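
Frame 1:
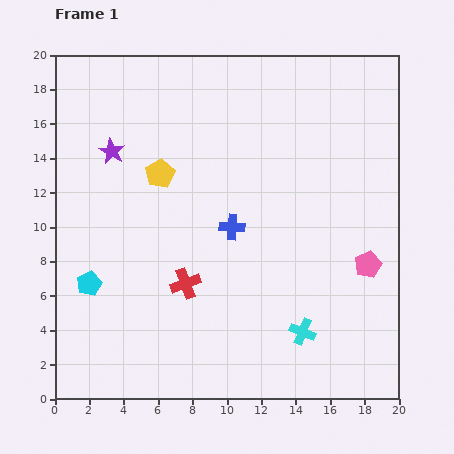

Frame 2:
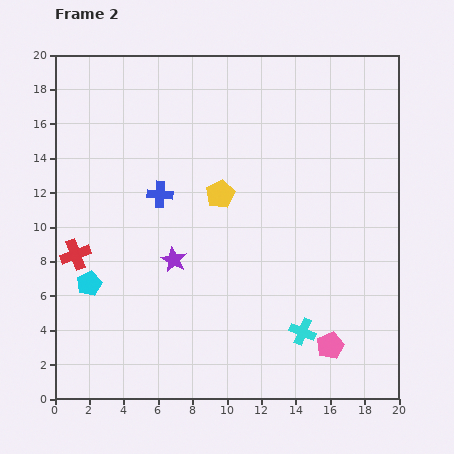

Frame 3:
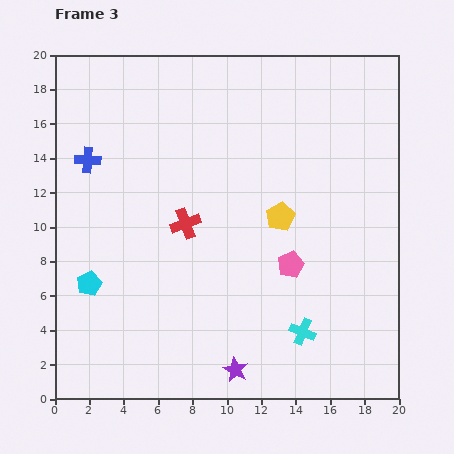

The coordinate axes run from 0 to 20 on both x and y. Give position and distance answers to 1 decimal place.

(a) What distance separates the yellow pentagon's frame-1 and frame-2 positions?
3.7

The yellow pentagon moved from (6.1, 13.1) to (9.6, 11.9), a distance of √(3.5² + 1.2²) ≈ 3.7.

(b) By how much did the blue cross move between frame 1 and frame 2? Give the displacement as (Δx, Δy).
(-4.2, 1.9)

The blue cross was at (10.3, 10.0) in frame 1 and (6.1, 11.9) in frame 2.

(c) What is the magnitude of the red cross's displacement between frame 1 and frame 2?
6.6

The red cross moved from (7.6, 6.7) to (1.2, 8.4), a distance of √(6.4² + 1.7²) ≈ 6.6.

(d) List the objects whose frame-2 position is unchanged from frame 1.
the cyan cross, the cyan pentagon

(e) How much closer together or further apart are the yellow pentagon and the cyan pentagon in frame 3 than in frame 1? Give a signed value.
+4.2

Distance in frame 1: 7.6. Distance in frame 3: 11.8.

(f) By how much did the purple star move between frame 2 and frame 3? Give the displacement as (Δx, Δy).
(3.6, -6.4)

The purple star was at (6.9, 8.1) in frame 2 and (10.5, 1.7) in frame 3.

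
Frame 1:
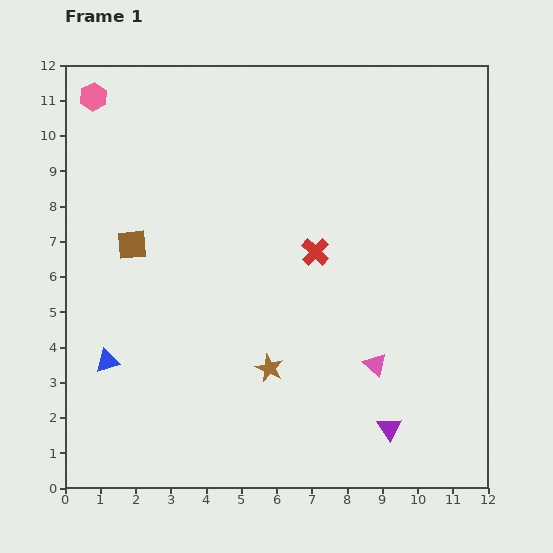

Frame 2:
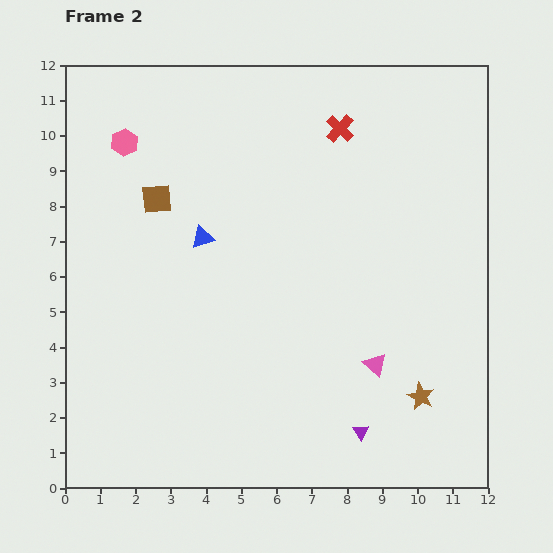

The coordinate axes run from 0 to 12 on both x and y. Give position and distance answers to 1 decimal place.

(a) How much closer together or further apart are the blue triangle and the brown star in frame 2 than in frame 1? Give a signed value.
+3.1

Distance in frame 1: 4.6. Distance in frame 2: 7.7.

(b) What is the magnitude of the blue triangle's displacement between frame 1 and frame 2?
4.4

The blue triangle moved from (1.2, 3.6) to (3.9, 7.1), a distance of √(2.7² + 3.5²) ≈ 4.4.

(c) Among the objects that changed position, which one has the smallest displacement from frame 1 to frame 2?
the purple triangle

(moved 0.8)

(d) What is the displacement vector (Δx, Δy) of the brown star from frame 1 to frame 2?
(4.3, -0.8)

The brown star was at (5.8, 3.4) in frame 1 and (10.1, 2.6) in frame 2.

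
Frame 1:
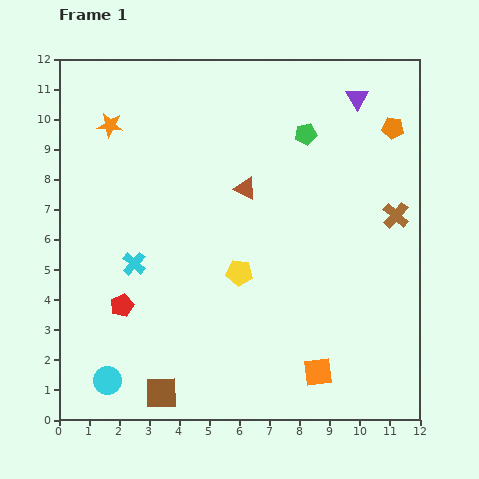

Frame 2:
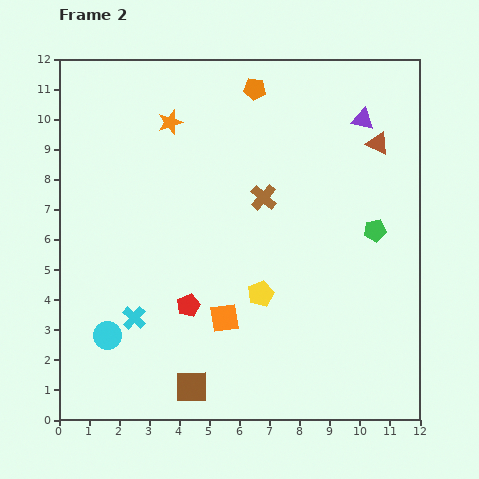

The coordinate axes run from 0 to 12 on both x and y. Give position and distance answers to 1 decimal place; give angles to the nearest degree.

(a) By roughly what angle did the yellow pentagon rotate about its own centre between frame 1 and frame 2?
29° counter-clockwise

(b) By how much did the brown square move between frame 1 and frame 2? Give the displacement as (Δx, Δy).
(1.0, 0.2)

The brown square was at (3.4, 0.9) in frame 1 and (4.4, 1.1) in frame 2.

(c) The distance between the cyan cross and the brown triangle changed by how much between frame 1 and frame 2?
+5.5

Distance in frame 1: 4.5. Distance in frame 2: 10.0.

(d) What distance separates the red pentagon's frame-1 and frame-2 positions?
2.2

The red pentagon moved from (2.1, 3.8) to (4.3, 3.8), a distance of √(2.2² + 0.0²) ≈ 2.2.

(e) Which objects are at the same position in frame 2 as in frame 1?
none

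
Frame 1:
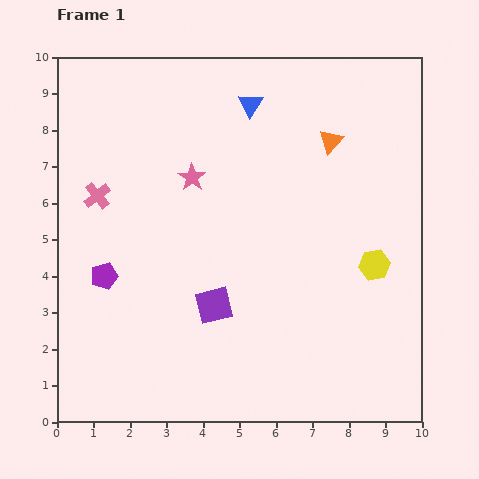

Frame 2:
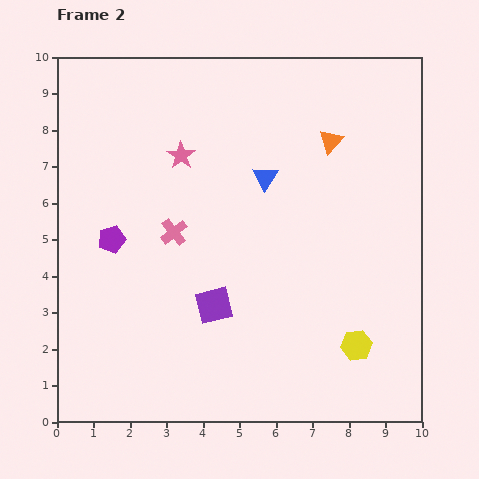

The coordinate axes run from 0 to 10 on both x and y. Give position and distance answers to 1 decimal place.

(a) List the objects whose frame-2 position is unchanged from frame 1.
the orange triangle, the purple square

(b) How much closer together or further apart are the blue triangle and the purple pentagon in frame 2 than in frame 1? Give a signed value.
-1.7

Distance in frame 1: 6.2. Distance in frame 2: 4.5.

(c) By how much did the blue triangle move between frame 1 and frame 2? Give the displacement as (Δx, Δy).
(0.4, -2.0)

The blue triangle was at (5.3, 8.7) in frame 1 and (5.7, 6.7) in frame 2.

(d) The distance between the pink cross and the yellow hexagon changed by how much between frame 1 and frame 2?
-1.9

Distance in frame 1: 7.8. Distance in frame 2: 5.9.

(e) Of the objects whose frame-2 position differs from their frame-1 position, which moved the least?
the pink star

(moved 0.7)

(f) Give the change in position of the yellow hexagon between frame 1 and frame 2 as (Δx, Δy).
(-0.5, -2.2)

The yellow hexagon was at (8.7, 4.3) in frame 1 and (8.2, 2.1) in frame 2.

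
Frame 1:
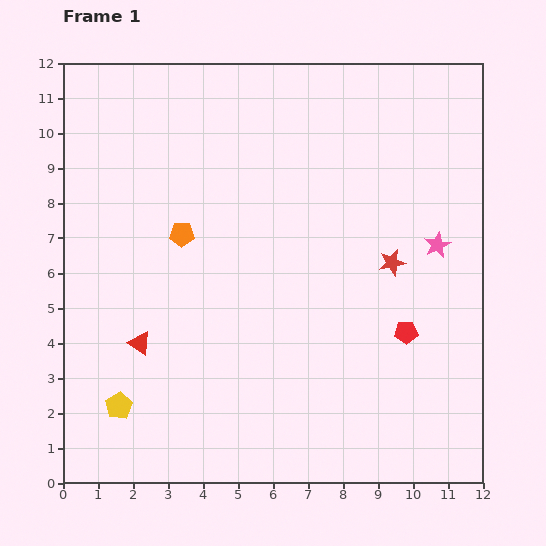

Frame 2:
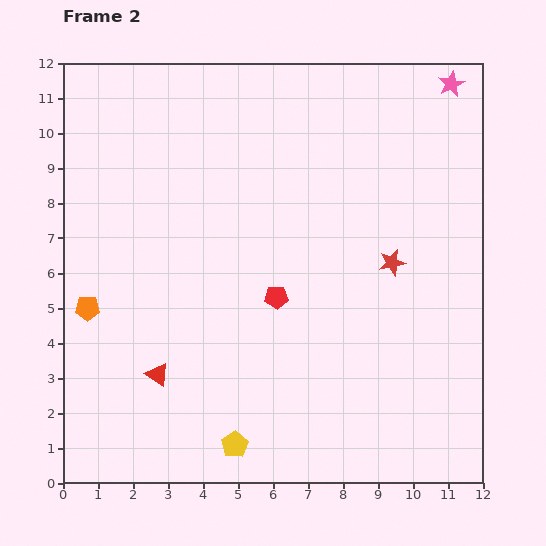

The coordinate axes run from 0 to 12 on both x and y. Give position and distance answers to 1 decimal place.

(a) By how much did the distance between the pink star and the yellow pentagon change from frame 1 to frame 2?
+1.8

Distance in frame 1: 10.2. Distance in frame 2: 12.0.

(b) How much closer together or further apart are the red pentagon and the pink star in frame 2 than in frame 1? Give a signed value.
+5.2

Distance in frame 1: 2.7. Distance in frame 2: 7.9.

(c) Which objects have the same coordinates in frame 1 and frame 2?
the red star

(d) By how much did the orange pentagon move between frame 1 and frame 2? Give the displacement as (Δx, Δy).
(-2.7, -2.1)

The orange pentagon was at (3.4, 7.1) in frame 1 and (0.7, 5.0) in frame 2.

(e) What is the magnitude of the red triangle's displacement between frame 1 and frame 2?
1.0

The red triangle moved from (2.2, 4.0) to (2.7, 3.1), a distance of √(0.5² + 0.9²) ≈ 1.0.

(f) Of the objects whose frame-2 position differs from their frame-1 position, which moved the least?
the red triangle

(moved 1.0)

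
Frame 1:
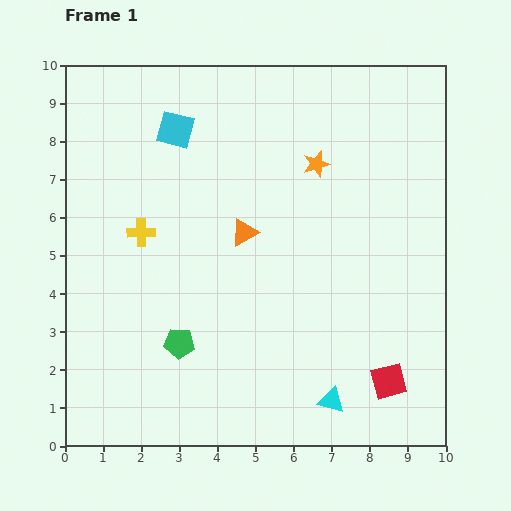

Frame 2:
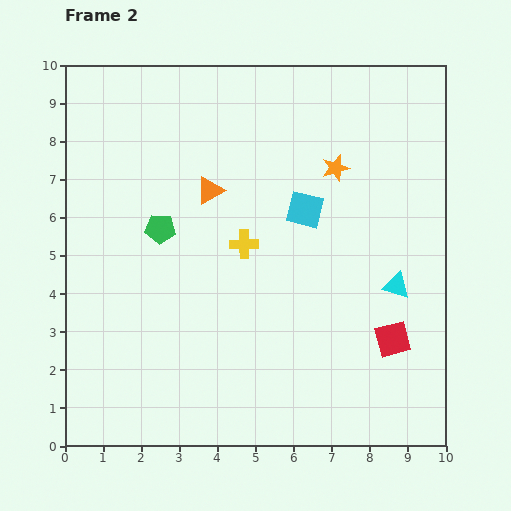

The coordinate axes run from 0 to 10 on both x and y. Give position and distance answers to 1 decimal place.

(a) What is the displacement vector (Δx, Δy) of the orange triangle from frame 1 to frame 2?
(-0.9, 1.1)

The orange triangle was at (4.7, 5.6) in frame 1 and (3.8, 6.7) in frame 2.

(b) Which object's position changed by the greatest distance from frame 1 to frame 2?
the cyan square

(moved 4.0; next 3.4)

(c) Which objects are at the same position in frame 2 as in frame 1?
none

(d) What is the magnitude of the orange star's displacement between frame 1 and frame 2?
0.5

The orange star moved from (6.6, 7.4) to (7.1, 7.3), a distance of √(0.5² + 0.1²) ≈ 0.5.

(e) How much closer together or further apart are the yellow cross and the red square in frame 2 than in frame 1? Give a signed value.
-3.0

Distance in frame 1: 7.6. Distance in frame 2: 4.6.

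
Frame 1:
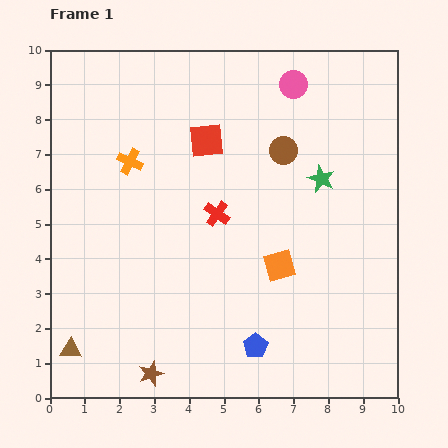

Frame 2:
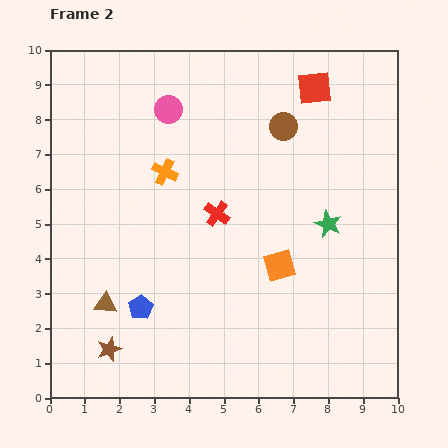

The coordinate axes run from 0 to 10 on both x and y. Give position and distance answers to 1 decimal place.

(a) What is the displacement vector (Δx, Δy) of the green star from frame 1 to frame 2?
(0.2, -1.3)

The green star was at (7.8, 6.3) in frame 1 and (8.0, 5.0) in frame 2.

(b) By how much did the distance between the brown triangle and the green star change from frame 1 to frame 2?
-1.9

Distance in frame 1: 8.7. Distance in frame 2: 6.8.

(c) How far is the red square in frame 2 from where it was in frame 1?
3.4

The red square moved from (4.5, 7.4) to (7.6, 8.9), a distance of √(3.1² + 1.5²) ≈ 3.4.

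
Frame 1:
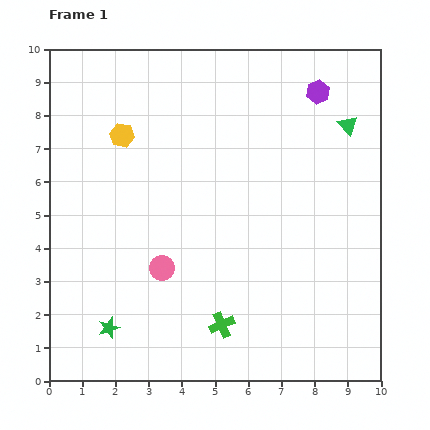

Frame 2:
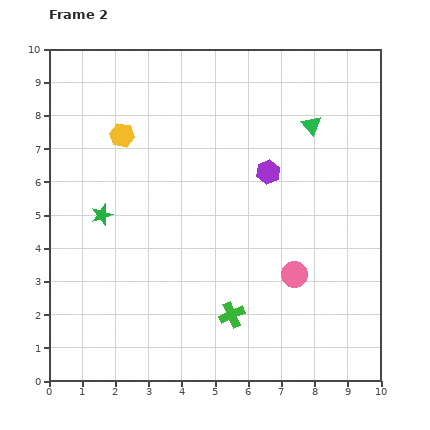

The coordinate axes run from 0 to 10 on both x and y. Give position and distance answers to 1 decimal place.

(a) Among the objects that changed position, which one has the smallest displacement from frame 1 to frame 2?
the green cross

(moved 0.4)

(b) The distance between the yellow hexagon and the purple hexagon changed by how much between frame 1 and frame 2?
-1.5

Distance in frame 1: 6.0. Distance in frame 2: 4.5.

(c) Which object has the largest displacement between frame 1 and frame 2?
the pink circle

(moved 4.0; next 3.4)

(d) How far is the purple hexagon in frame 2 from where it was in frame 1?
2.8

The purple hexagon moved from (8.1, 8.7) to (6.6, 6.3), a distance of √(1.5² + 2.4²) ≈ 2.8.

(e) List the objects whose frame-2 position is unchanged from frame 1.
the yellow hexagon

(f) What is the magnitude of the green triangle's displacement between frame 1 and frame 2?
1.1

The green triangle moved from (9.0, 7.7) to (7.9, 7.7), a distance of √(1.1² + 0.0²) ≈ 1.1.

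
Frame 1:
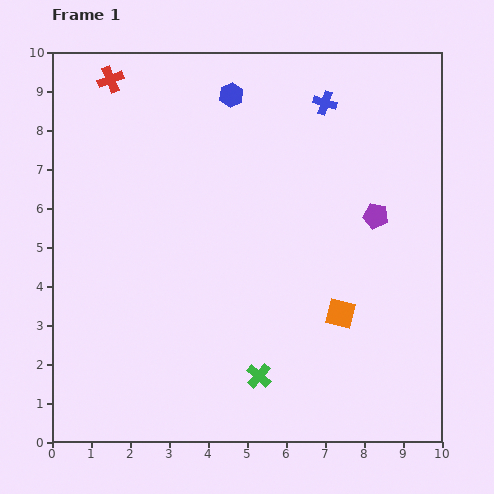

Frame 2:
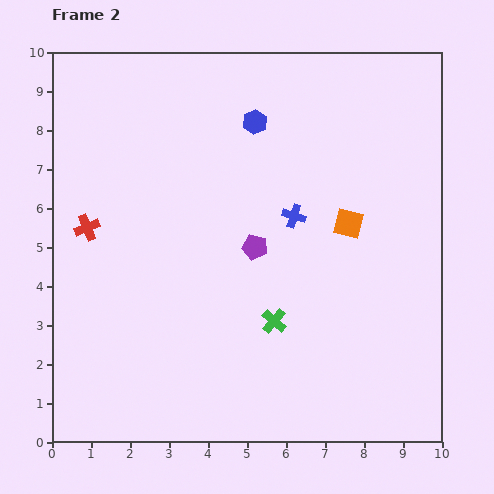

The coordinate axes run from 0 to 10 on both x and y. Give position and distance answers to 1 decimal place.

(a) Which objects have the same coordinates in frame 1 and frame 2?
none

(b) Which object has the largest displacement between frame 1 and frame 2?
the red cross

(moved 3.8; next 3.2)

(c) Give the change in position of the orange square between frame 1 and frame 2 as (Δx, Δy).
(0.2, 2.3)

The orange square was at (7.4, 3.3) in frame 1 and (7.6, 5.6) in frame 2.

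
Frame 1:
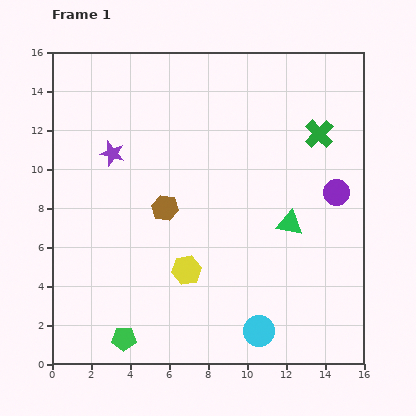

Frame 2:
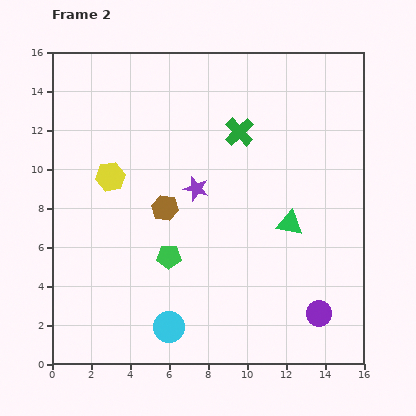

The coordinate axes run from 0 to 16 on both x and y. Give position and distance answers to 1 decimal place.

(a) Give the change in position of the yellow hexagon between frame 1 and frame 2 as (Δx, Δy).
(-3.9, 4.8)

The yellow hexagon was at (6.9, 4.8) in frame 1 and (3.0, 9.6) in frame 2.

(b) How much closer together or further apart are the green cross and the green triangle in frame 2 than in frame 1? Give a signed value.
+0.6

Distance in frame 1: 4.8. Distance in frame 2: 5.4.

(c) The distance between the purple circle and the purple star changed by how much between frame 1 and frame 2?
-2.7

Distance in frame 1: 11.7. Distance in frame 2: 9.0.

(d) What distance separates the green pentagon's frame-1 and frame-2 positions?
4.8

The green pentagon moved from (3.7, 1.3) to (6.0, 5.5), a distance of √(2.3² + 4.2²) ≈ 4.8.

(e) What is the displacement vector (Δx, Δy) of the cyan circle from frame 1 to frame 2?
(-4.6, 0.2)

The cyan circle was at (10.6, 1.7) in frame 1 and (6.0, 1.9) in frame 2.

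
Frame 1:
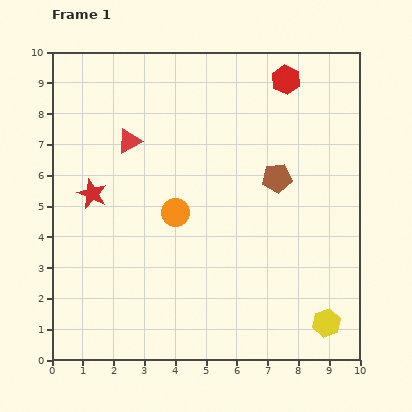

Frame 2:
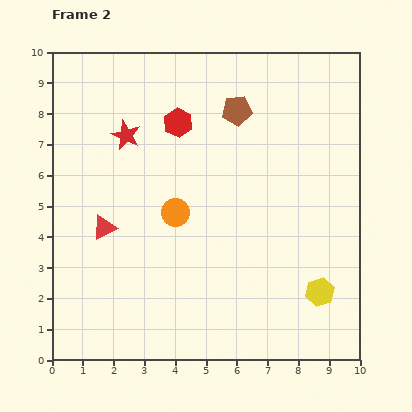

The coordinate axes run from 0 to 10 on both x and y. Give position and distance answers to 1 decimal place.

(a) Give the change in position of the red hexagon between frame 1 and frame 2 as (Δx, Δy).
(-3.5, -1.4)

The red hexagon was at (7.6, 9.1) in frame 1 and (4.1, 7.7) in frame 2.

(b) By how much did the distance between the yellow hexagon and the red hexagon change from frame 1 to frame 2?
-0.8

Distance in frame 1: 8.0. Distance in frame 2: 7.2.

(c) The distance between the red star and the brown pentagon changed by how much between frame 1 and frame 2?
-2.3

Distance in frame 1: 6.0. Distance in frame 2: 3.7.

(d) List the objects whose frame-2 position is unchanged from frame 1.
the orange circle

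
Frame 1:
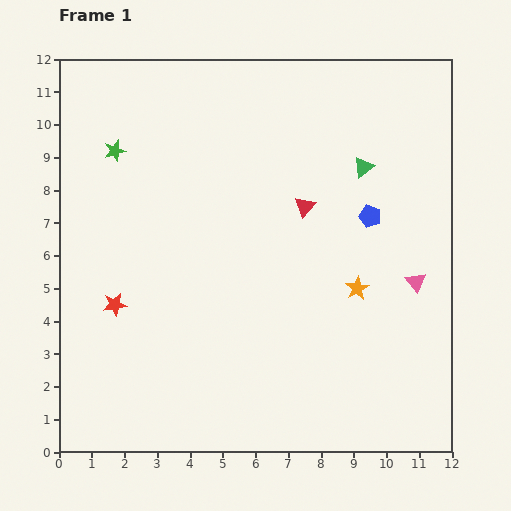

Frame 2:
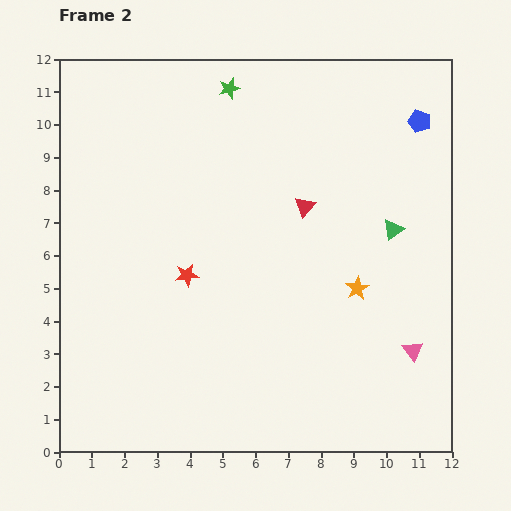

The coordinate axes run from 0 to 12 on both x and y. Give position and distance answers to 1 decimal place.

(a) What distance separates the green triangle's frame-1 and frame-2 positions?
2.1

The green triangle moved from (9.3, 8.7) to (10.2, 6.8), a distance of √(0.9² + 1.9²) ≈ 2.1.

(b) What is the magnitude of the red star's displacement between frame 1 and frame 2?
2.4

The red star moved from (1.7, 4.5) to (3.9, 5.4), a distance of √(2.2² + 0.9²) ≈ 2.4.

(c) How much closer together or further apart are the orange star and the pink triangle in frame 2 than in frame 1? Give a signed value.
+0.7

Distance in frame 1: 1.8. Distance in frame 2: 2.5.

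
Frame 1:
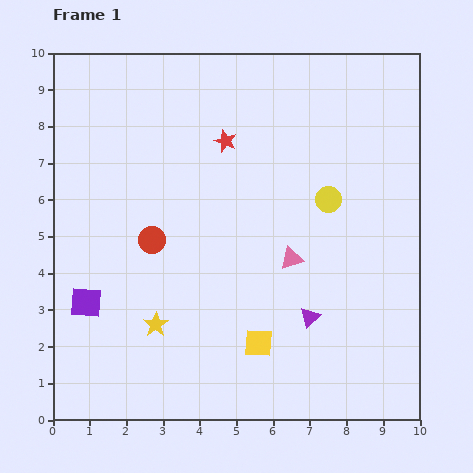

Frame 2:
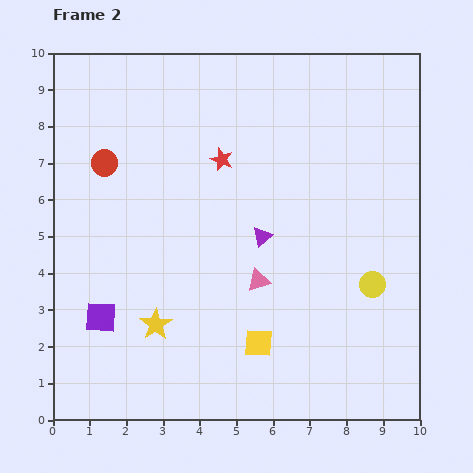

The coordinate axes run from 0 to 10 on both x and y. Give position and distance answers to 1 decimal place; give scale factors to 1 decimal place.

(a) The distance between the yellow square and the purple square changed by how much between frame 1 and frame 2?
-0.4

Distance in frame 1: 4.8. Distance in frame 2: 4.4.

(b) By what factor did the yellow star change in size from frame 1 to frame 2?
1.3×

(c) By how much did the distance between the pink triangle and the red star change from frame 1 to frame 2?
-0.3

Distance in frame 1: 3.7. Distance in frame 2: 3.4.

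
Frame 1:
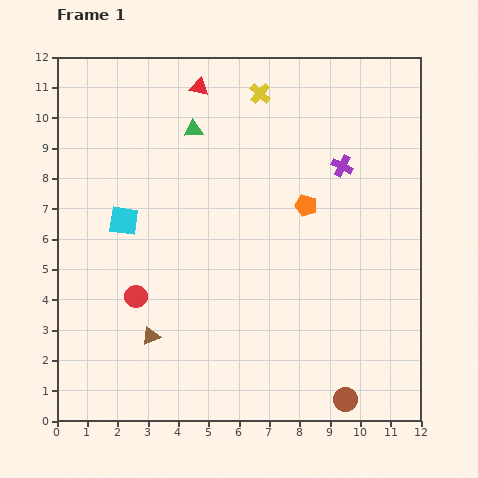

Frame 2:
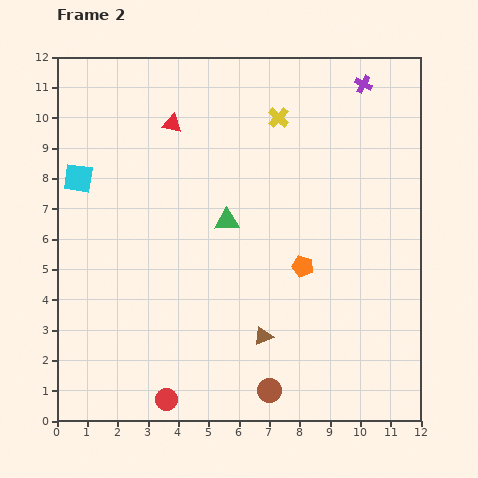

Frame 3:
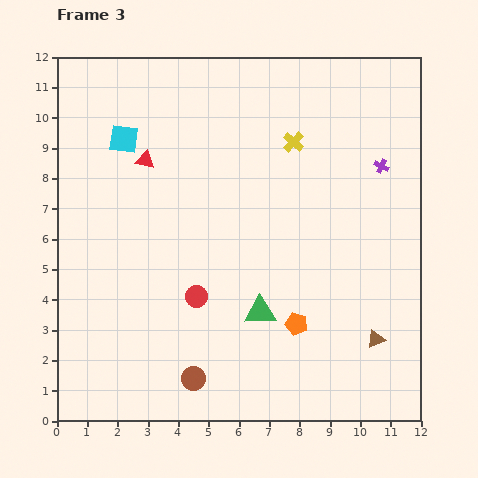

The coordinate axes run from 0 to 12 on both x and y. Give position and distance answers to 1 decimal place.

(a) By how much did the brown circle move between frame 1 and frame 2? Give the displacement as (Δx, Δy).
(-2.5, 0.3)

The brown circle was at (9.5, 0.7) in frame 1 and (7.0, 1.0) in frame 2.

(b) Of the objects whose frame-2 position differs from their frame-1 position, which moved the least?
the yellow cross

(moved 1.0)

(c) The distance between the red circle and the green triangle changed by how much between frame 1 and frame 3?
-3.6

Distance in frame 1: 5.8. Distance in frame 3: 2.2.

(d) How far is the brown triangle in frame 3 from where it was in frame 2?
3.7

The brown triangle moved from (6.8, 2.8) to (10.5, 2.7), a distance of √(3.7² + 0.1²) ≈ 3.7.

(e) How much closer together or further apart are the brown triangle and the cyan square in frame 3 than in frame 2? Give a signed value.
+2.6

Distance in frame 2: 8.0. Distance in frame 3: 10.6.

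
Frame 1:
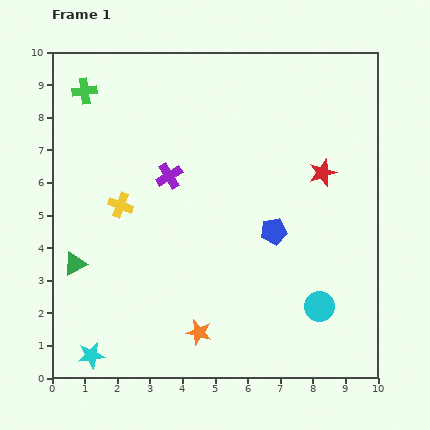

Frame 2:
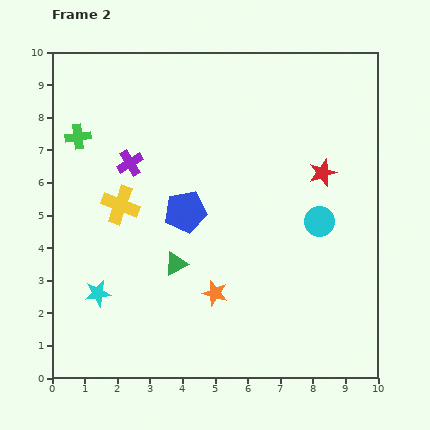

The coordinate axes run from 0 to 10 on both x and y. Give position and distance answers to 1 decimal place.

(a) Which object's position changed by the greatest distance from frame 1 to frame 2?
the green triangle

(moved 3.1; next 2.8)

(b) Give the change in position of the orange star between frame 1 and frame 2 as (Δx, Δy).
(0.5, 1.2)

The orange star was at (4.5, 1.4) in frame 1 and (5.0, 2.6) in frame 2.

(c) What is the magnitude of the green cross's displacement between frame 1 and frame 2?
1.4

The green cross moved from (1.0, 8.8) to (0.8, 7.4), a distance of √(0.2² + 1.4²) ≈ 1.4.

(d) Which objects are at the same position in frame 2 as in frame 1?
the yellow cross, the red star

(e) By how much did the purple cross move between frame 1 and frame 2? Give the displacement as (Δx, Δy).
(-1.2, 0.4)

The purple cross was at (3.6, 6.2) in frame 1 and (2.4, 6.6) in frame 2.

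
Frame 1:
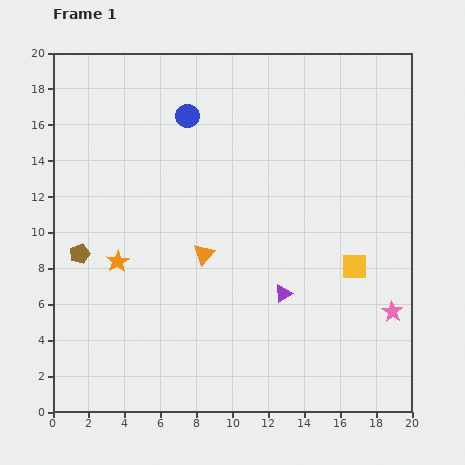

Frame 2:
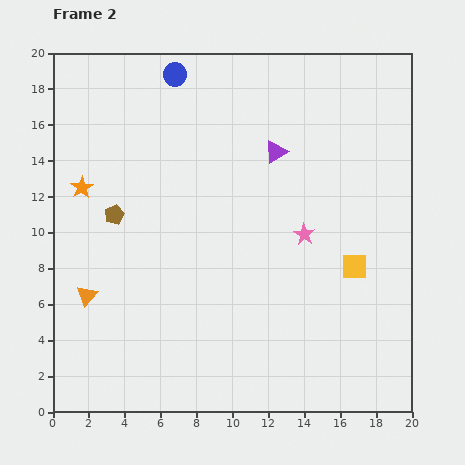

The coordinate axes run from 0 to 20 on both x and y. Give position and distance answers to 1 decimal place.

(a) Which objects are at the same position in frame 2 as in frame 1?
the yellow square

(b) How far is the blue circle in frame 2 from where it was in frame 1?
2.4

The blue circle moved from (7.5, 16.5) to (6.8, 18.8), a distance of √(0.7² + 2.3²) ≈ 2.4.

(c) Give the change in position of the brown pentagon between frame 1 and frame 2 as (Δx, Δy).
(1.9, 2.2)

The brown pentagon was at (1.5, 8.8) in frame 1 and (3.4, 11.0) in frame 2.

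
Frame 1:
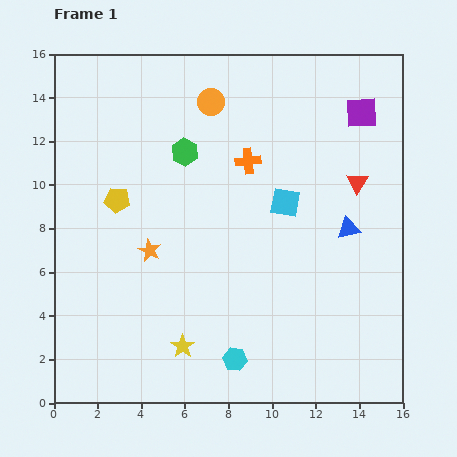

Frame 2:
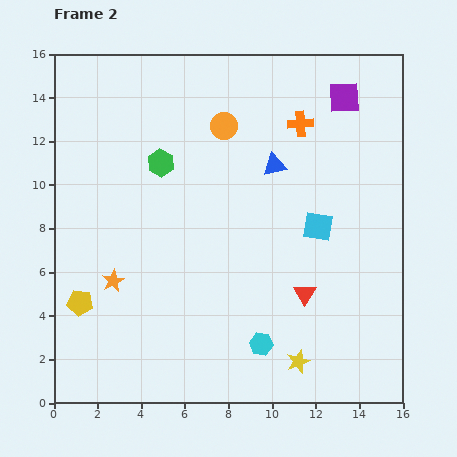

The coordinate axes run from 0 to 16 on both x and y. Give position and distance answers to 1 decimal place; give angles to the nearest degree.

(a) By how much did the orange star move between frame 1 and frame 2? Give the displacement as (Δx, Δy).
(-1.7, -1.4)

The orange star was at (4.4, 7.0) in frame 1 and (2.7, 5.6) in frame 2.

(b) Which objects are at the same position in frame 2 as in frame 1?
none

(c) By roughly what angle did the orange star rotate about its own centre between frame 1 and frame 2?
20° clockwise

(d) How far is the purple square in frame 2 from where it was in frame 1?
1.1

The purple square moved from (14.1, 13.3) to (13.3, 14.0), a distance of √(0.8² + 0.7²) ≈ 1.1.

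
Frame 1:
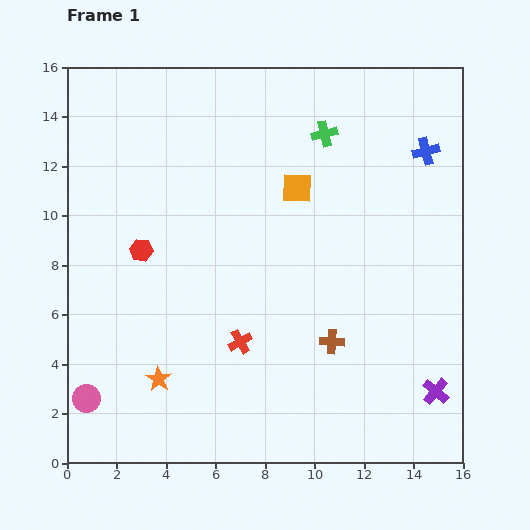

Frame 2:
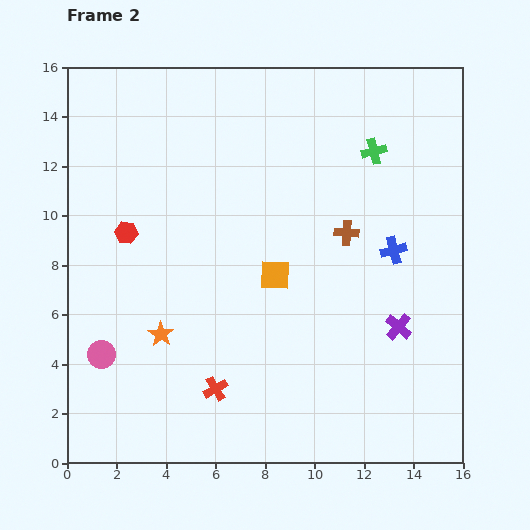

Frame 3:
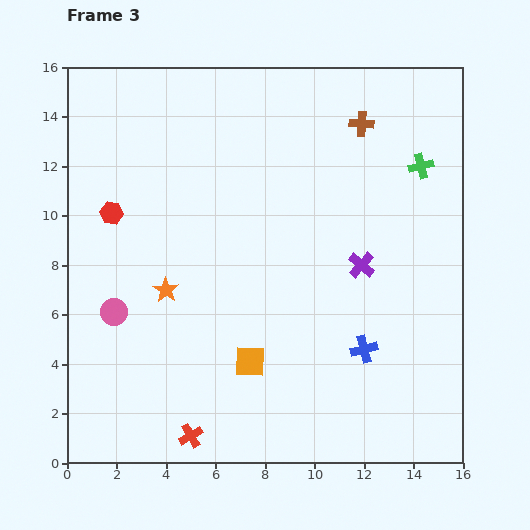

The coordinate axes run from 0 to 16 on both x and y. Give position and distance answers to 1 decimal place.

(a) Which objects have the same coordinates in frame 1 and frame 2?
none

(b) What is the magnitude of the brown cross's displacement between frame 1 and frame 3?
8.9

The brown cross moved from (10.7, 4.9) to (11.9, 13.7), a distance of √(1.2² + 8.8²) ≈ 8.9.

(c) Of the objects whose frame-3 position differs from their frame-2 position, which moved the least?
the red hexagon

(moved 1.0)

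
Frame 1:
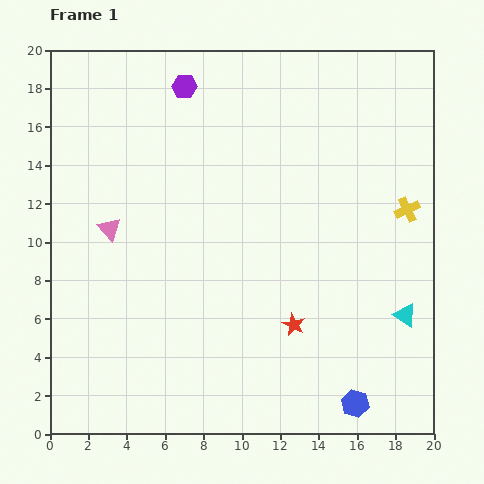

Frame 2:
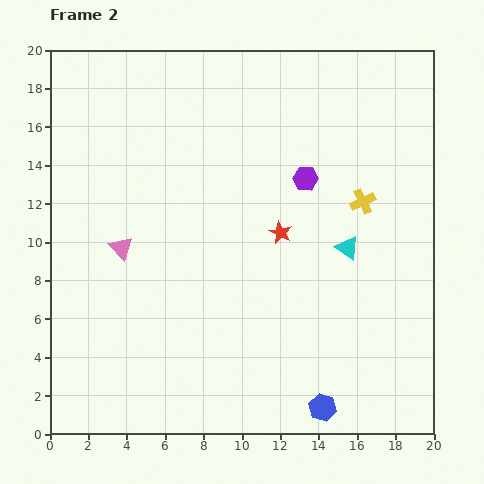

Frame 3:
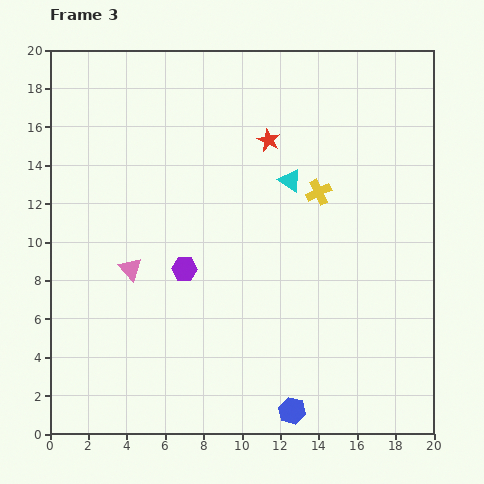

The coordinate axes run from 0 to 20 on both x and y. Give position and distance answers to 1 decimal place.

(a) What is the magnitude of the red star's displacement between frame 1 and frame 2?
4.9

The red star moved from (12.7, 5.7) to (12.0, 10.5), a distance of √(0.7² + 4.8²) ≈ 4.9.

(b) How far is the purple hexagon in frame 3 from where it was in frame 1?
9.5

The purple hexagon moved from (7.0, 18.1) to (7.0, 8.6), a distance of √(0.0² + 9.5²) ≈ 9.5.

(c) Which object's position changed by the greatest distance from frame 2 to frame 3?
the purple hexagon

(moved 7.9; next 4.8)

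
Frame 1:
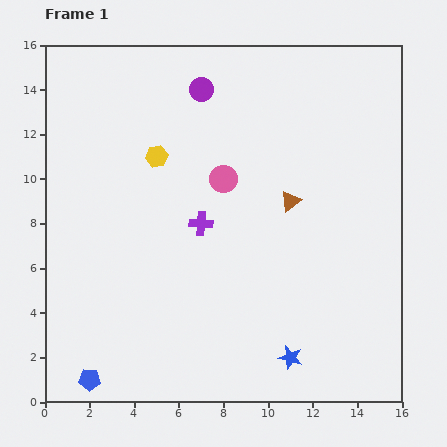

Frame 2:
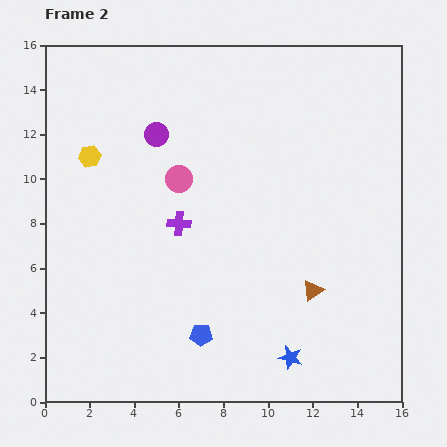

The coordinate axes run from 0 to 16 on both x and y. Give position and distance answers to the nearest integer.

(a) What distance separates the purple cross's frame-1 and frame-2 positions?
1

The purple cross moved from (7, 8) to (6, 8), a distance of √(1² + 0²) ≈ 1.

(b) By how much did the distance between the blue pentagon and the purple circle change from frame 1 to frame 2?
-5

Distance in frame 1: 14. Distance in frame 2: 9.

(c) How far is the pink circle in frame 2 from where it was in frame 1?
2

The pink circle moved from (8, 10) to (6, 10), a distance of √(2² + 0²) ≈ 2.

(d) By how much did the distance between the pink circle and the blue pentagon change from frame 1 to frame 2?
-4

Distance in frame 1: 11. Distance in frame 2: 7.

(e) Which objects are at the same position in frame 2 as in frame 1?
the blue star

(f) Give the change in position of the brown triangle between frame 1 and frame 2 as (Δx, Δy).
(1, -4)

The brown triangle was at (11, 9) in frame 1 and (12, 5) in frame 2.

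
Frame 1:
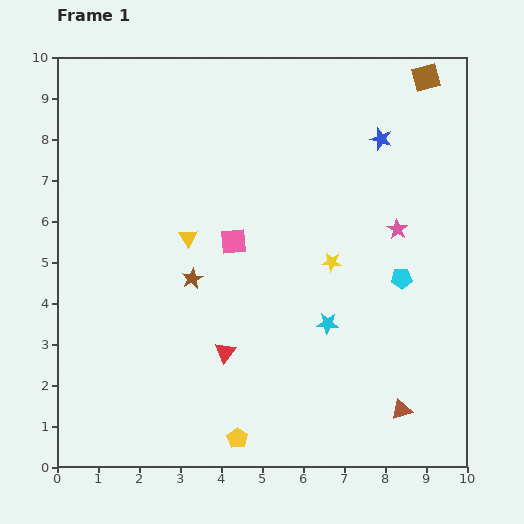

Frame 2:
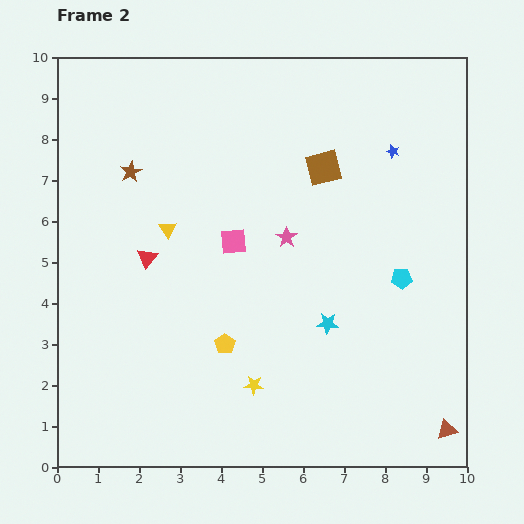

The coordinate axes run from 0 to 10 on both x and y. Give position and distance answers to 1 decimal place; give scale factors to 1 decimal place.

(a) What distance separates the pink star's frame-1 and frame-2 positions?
2.7

The pink star moved from (8.3, 5.8) to (5.6, 5.6), a distance of √(2.7² + 0.2²) ≈ 2.7.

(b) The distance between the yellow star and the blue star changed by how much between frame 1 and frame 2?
+3.4

Distance in frame 1: 3.2. Distance in frame 2: 6.6.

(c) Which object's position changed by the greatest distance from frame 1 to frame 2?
the yellow star

(moved 3.6; next 3.3)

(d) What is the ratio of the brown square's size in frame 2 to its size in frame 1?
1.3×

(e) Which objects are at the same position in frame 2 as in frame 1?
the cyan star, the pink square, the cyan pentagon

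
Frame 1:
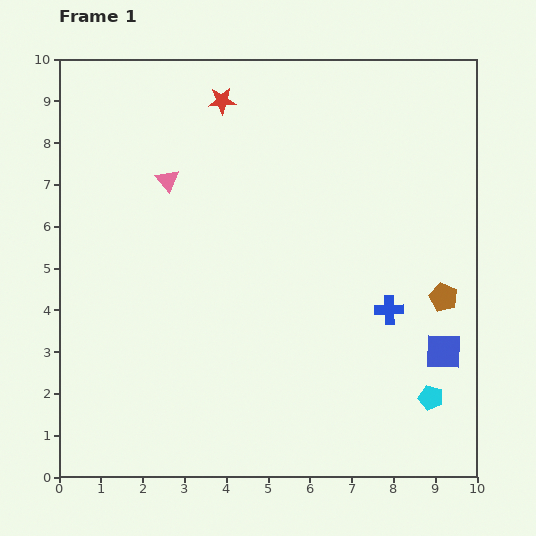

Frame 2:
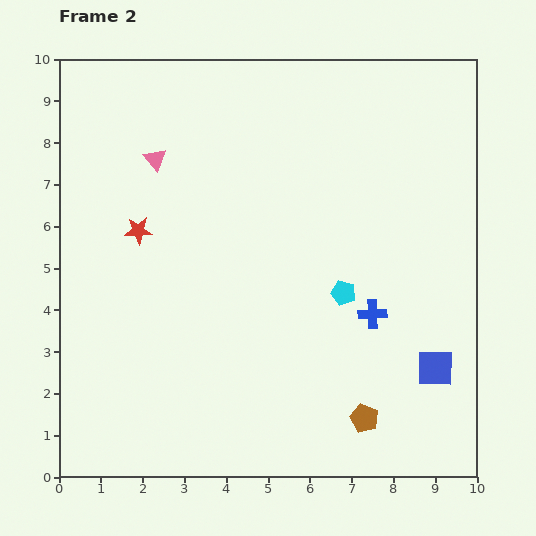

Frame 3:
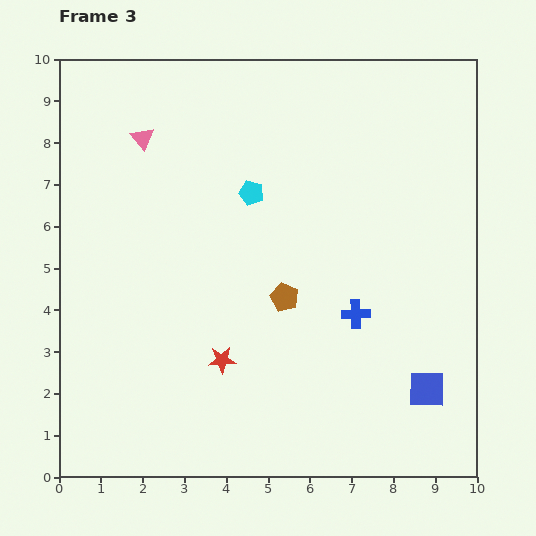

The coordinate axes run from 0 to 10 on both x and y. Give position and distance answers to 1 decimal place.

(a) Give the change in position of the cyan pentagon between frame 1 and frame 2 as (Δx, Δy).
(-2.1, 2.5)

The cyan pentagon was at (8.9, 1.9) in frame 1 and (6.8, 4.4) in frame 2.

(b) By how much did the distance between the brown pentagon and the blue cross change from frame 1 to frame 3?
+0.4

Distance in frame 1: 1.3. Distance in frame 3: 1.7.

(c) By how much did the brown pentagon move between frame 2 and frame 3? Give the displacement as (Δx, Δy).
(-1.9, 2.9)

The brown pentagon was at (7.3, 1.4) in frame 2 and (5.4, 4.3) in frame 3.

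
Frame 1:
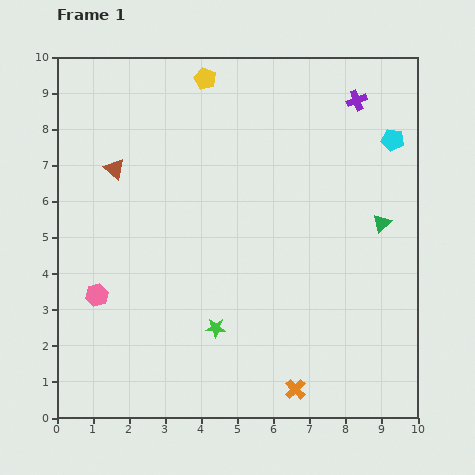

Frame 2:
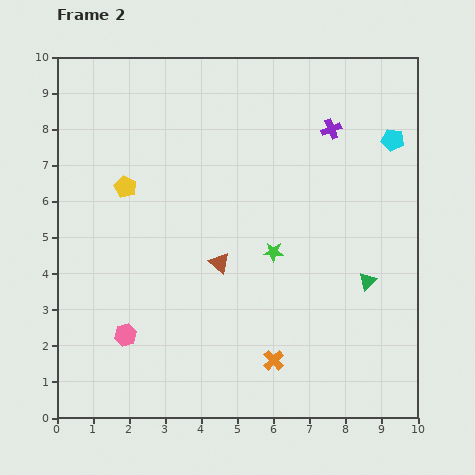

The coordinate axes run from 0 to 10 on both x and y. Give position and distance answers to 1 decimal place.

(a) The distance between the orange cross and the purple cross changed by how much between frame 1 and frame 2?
-1.6

Distance in frame 1: 8.2. Distance in frame 2: 6.6.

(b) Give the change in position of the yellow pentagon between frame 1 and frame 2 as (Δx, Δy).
(-2.2, -3.0)

The yellow pentagon was at (4.1, 9.4) in frame 1 and (1.9, 6.4) in frame 2.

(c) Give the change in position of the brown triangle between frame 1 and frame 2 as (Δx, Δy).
(2.9, -2.6)

The brown triangle was at (1.6, 6.9) in frame 1 and (4.5, 4.3) in frame 2.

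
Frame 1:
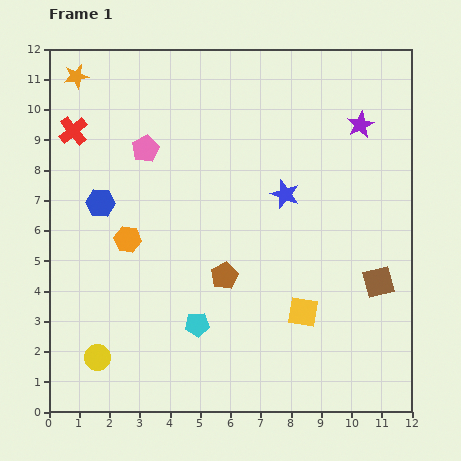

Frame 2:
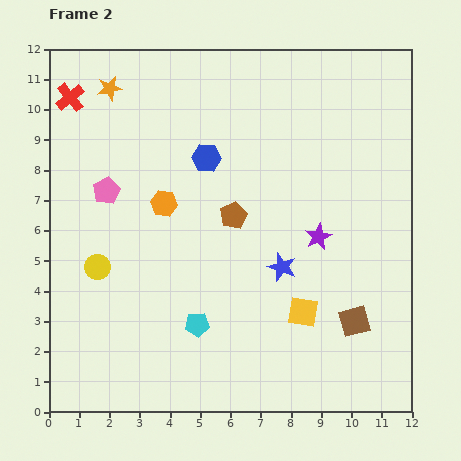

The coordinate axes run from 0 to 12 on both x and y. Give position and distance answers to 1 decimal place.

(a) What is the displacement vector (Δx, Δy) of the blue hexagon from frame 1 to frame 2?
(3.5, 1.5)

The blue hexagon was at (1.7, 6.9) in frame 1 and (5.2, 8.4) in frame 2.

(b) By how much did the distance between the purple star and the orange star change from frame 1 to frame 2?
-1.0

Distance in frame 1: 9.5. Distance in frame 2: 8.5.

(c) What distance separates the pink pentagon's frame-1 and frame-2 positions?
1.9

The pink pentagon moved from (3.2, 8.7) to (1.9, 7.3), a distance of √(1.3² + 1.4²) ≈ 1.9.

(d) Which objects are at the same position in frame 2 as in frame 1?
the yellow square, the cyan pentagon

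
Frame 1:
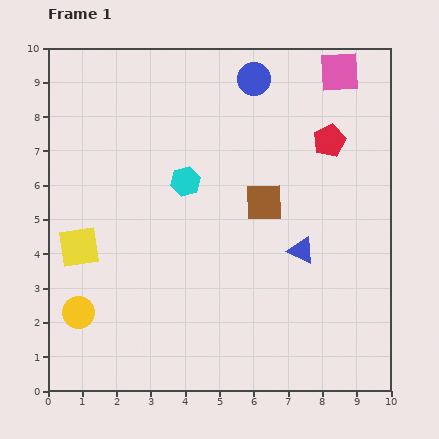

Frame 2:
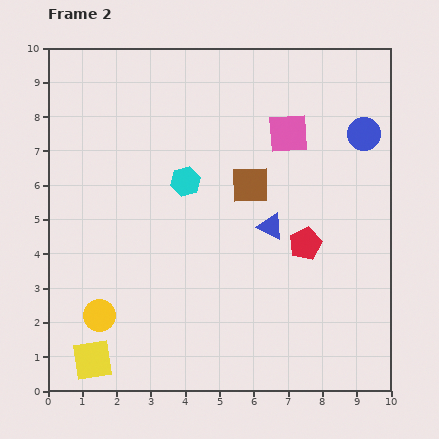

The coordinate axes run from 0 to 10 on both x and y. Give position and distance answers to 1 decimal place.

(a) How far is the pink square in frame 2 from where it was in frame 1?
2.3

The pink square moved from (8.5, 9.3) to (7.0, 7.5), a distance of √(1.5² + 1.8²) ≈ 2.3.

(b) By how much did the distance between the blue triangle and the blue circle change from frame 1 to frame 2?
-1.4

Distance in frame 1: 5.2. Distance in frame 2: 3.8.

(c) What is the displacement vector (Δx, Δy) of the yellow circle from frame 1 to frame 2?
(0.6, -0.1)

The yellow circle was at (0.9, 2.3) in frame 1 and (1.5, 2.2) in frame 2.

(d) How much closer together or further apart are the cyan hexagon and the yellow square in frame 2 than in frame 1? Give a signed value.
+2.3

Distance in frame 1: 3.6. Distance in frame 2: 5.9.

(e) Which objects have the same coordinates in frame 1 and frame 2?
the cyan hexagon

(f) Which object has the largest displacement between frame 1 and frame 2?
the blue circle

(moved 3.6; next 3.3)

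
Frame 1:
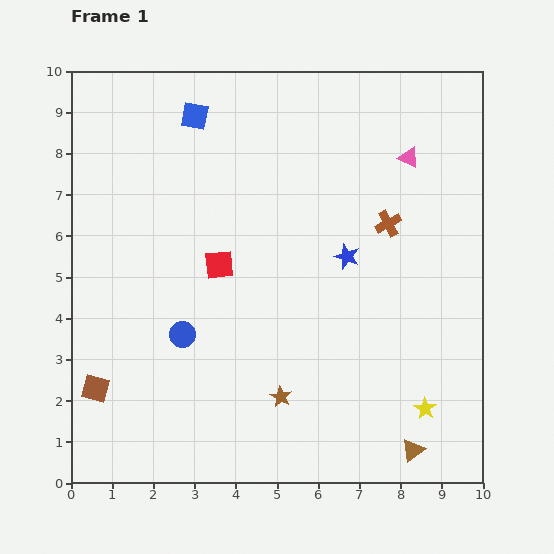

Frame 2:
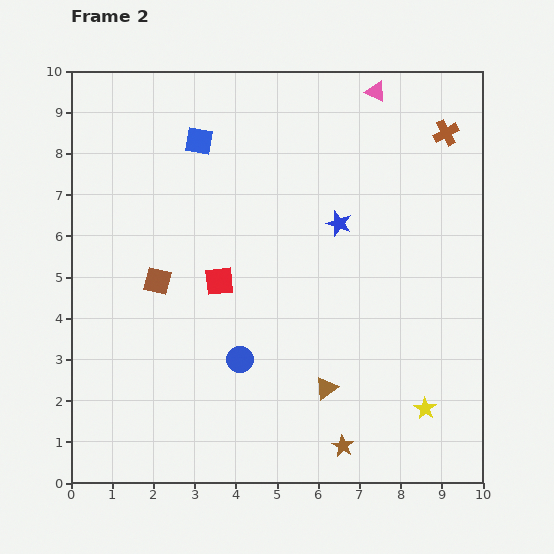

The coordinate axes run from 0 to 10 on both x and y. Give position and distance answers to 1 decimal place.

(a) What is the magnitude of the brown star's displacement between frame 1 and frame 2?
1.9

The brown star moved from (5.1, 2.1) to (6.6, 0.9), a distance of √(1.5² + 1.2²) ≈ 1.9.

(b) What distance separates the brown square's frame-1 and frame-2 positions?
3.0

The brown square moved from (0.6, 2.3) to (2.1, 4.9), a distance of √(1.5² + 2.6²) ≈ 3.0.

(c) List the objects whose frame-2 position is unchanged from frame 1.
the yellow star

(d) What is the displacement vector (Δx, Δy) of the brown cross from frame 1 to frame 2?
(1.4, 2.2)

The brown cross was at (7.7, 6.3) in frame 1 and (9.1, 8.5) in frame 2.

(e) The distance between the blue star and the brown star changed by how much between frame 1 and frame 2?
+1.6

Distance in frame 1: 3.8. Distance in frame 2: 5.4.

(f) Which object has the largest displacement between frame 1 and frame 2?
the brown square

(moved 3.0; next 2.6)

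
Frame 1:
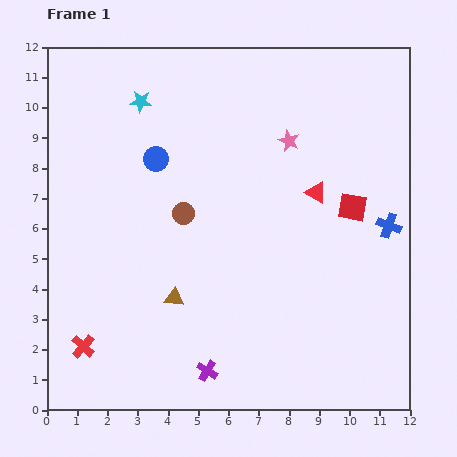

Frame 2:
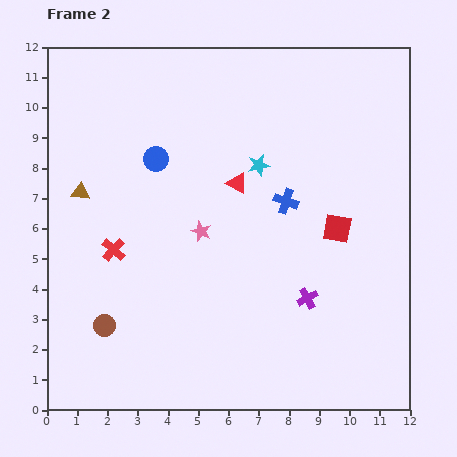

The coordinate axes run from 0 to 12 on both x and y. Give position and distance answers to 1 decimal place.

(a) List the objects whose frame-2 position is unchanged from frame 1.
the blue circle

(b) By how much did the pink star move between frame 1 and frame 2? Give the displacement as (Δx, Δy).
(-2.9, -3.0)

The pink star was at (8.0, 8.9) in frame 1 and (5.1, 5.9) in frame 2.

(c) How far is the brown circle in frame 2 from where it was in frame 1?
4.5

The brown circle moved from (4.5, 6.5) to (1.9, 2.8), a distance of √(2.6² + 3.7²) ≈ 4.5.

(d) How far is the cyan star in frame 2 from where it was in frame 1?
4.4

The cyan star moved from (3.1, 10.2) to (7.0, 8.1), a distance of √(3.9² + 2.1²) ≈ 4.4.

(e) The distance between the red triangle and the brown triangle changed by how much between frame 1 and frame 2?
-0.7

Distance in frame 1: 5.9. Distance in frame 2: 5.2.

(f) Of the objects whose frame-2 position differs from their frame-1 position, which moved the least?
the red square

(moved 0.9)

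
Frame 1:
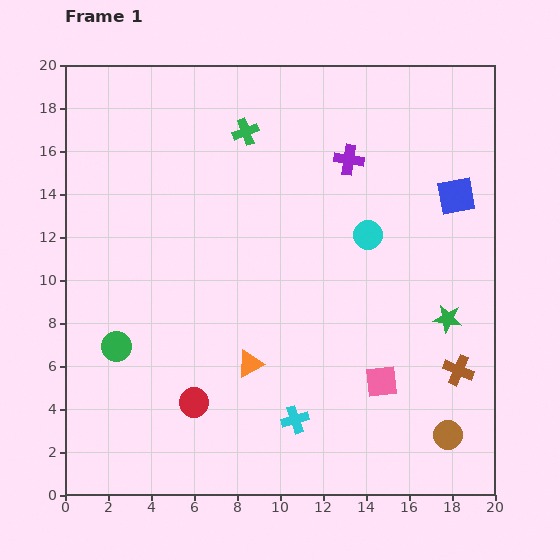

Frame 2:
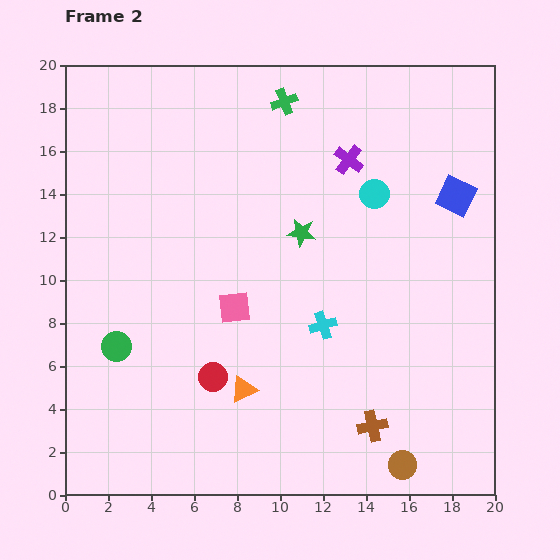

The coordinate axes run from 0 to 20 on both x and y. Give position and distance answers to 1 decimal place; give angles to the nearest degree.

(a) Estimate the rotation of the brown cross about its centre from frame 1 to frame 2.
35° counter-clockwise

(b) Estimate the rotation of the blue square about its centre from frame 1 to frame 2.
36° clockwise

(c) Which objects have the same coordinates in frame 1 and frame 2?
the blue square, the purple cross, the green circle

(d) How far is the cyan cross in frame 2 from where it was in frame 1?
4.6

The cyan cross moved from (10.7, 3.5) to (12.0, 7.9), a distance of √(1.3² + 4.4²) ≈ 4.6.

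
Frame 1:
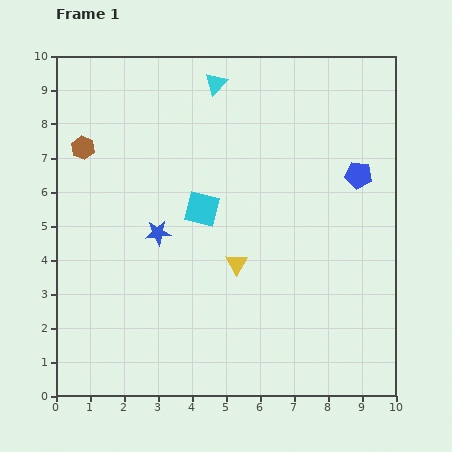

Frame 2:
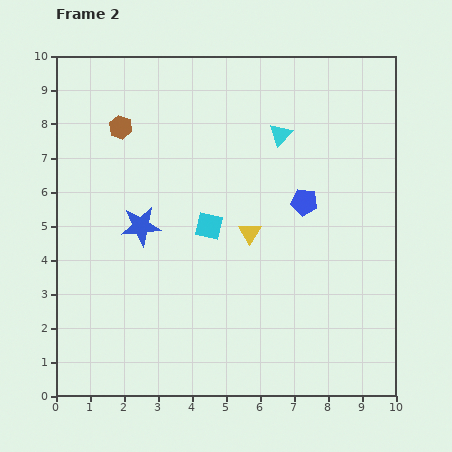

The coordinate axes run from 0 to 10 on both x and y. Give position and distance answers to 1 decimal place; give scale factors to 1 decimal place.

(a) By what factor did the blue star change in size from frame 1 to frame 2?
1.6×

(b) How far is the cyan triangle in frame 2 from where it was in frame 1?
2.4

The cyan triangle moved from (4.7, 9.2) to (6.6, 7.7), a distance of √(1.9² + 1.5²) ≈ 2.4.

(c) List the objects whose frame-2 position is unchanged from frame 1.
none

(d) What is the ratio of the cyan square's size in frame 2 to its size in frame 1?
0.8×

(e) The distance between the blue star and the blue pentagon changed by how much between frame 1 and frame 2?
-1.2

Distance in frame 1: 6.1. Distance in frame 2: 4.9.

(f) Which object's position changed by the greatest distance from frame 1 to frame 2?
the cyan triangle

(moved 2.4; next 1.8)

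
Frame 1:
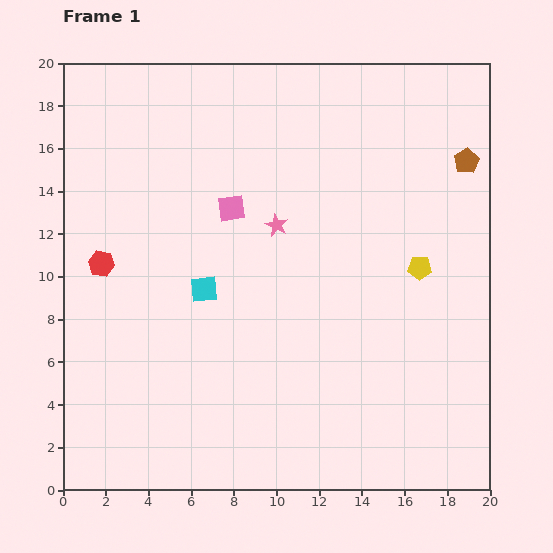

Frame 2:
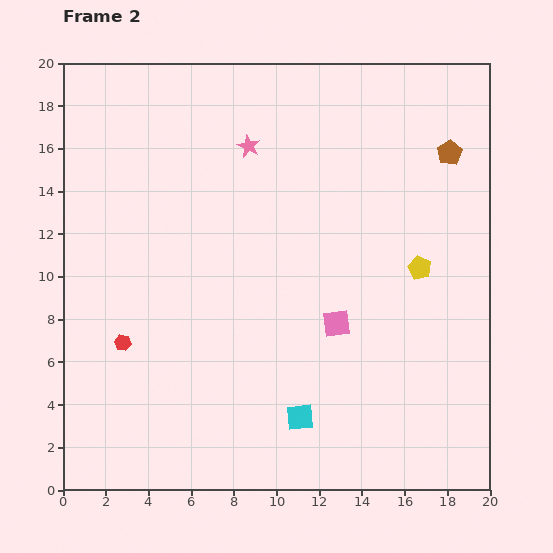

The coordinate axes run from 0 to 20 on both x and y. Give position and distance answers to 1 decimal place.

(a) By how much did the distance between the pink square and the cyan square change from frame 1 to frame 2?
+0.7

Distance in frame 1: 4.0. Distance in frame 2: 4.7.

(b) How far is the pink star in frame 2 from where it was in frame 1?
3.9

The pink star moved from (10.0, 12.4) to (8.7, 16.1), a distance of √(1.3² + 3.7²) ≈ 3.9.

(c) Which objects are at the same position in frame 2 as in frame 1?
the yellow pentagon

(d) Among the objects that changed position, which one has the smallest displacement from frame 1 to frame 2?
the brown pentagon

(moved 0.9)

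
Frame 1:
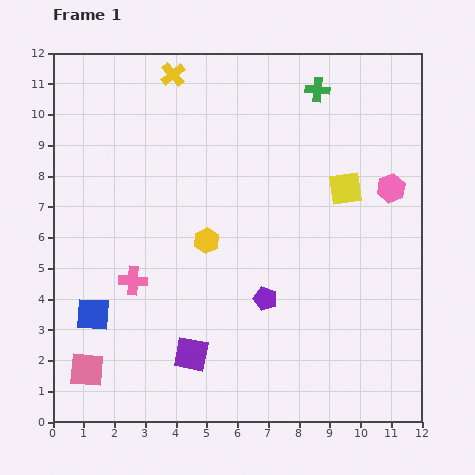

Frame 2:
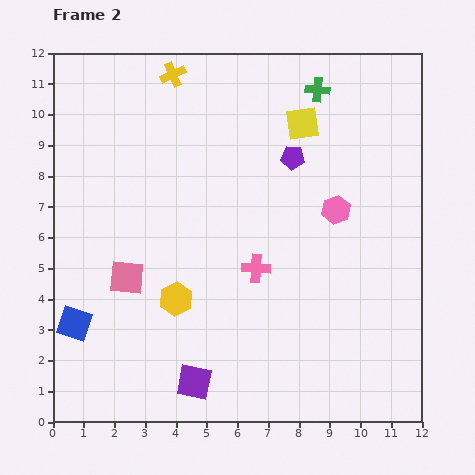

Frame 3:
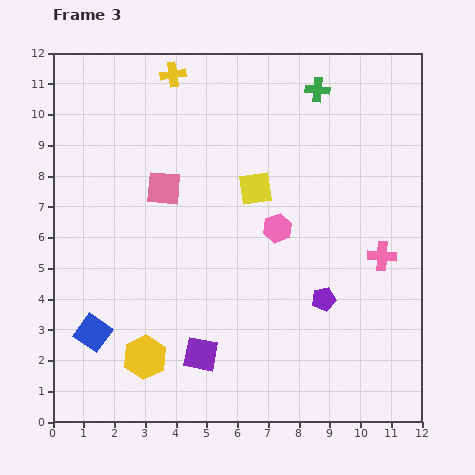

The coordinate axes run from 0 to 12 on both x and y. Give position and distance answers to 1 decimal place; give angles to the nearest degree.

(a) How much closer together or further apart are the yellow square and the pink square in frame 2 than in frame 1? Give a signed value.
-2.7

Distance in frame 1: 10.3. Distance in frame 2: 7.6.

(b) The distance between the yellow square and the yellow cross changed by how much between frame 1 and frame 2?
-2.2

Distance in frame 1: 6.7. Distance in frame 2: 4.5.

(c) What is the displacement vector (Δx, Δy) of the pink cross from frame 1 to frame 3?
(8.1, 0.8)

The pink cross was at (2.6, 4.6) in frame 1 and (10.7, 5.4) in frame 3.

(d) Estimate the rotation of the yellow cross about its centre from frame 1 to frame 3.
32° clockwise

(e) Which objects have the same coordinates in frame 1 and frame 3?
the yellow cross, the green cross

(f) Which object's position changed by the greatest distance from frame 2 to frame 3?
the purple pentagon

(moved 4.7; next 4.1)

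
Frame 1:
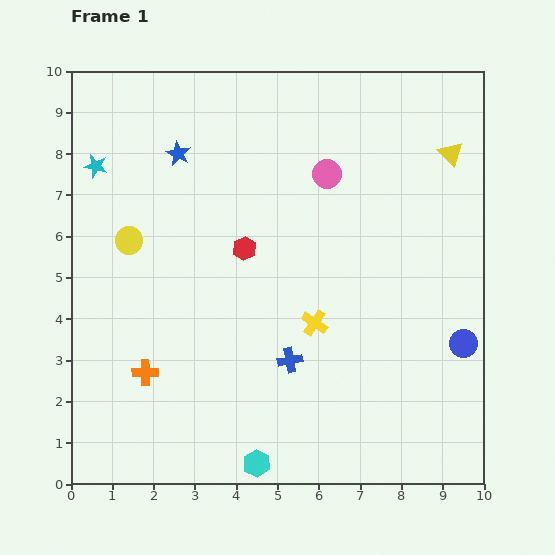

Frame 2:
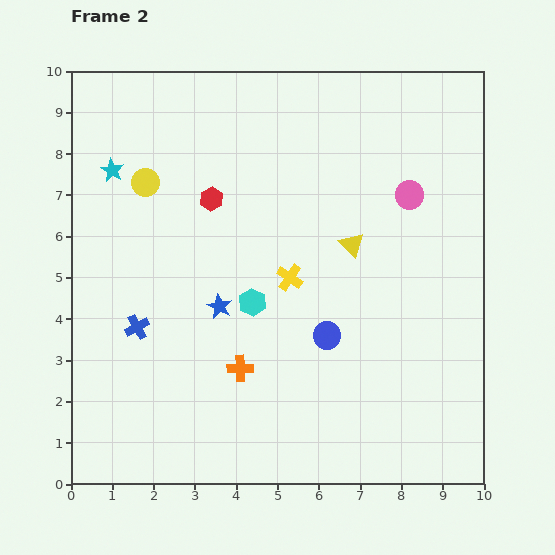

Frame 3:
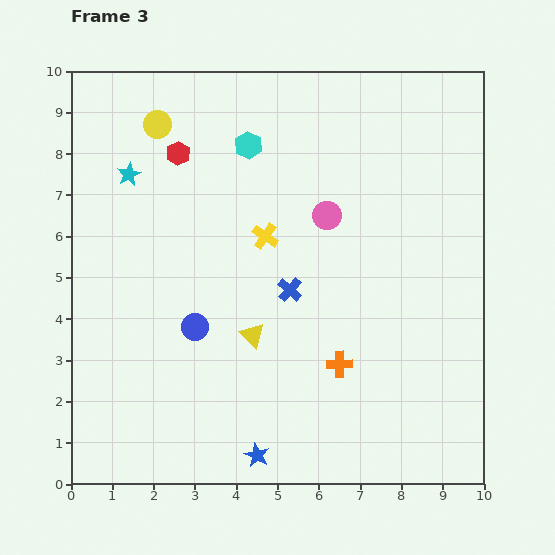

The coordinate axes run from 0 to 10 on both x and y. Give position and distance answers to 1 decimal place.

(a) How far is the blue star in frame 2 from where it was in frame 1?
3.8

The blue star moved from (2.6, 8.0) to (3.6, 4.3), a distance of √(1.0² + 3.7²) ≈ 3.8.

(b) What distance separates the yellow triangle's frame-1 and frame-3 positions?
6.5

The yellow triangle moved from (9.2, 8.0) to (4.4, 3.6), a distance of √(4.8² + 4.4²) ≈ 6.5.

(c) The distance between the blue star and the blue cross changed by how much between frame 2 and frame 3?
+2.0

Distance in frame 2: 2.1. Distance in frame 3: 4.1.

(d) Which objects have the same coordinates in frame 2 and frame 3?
none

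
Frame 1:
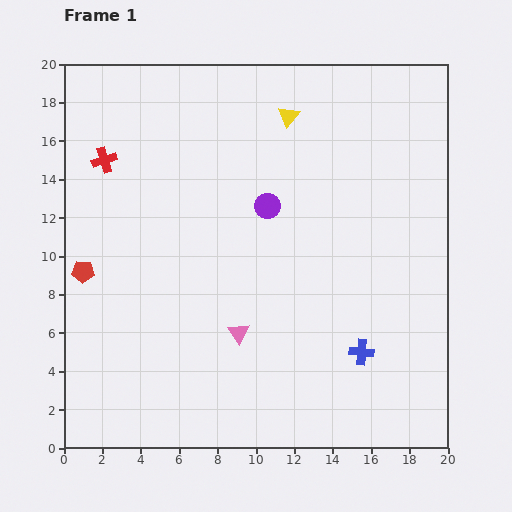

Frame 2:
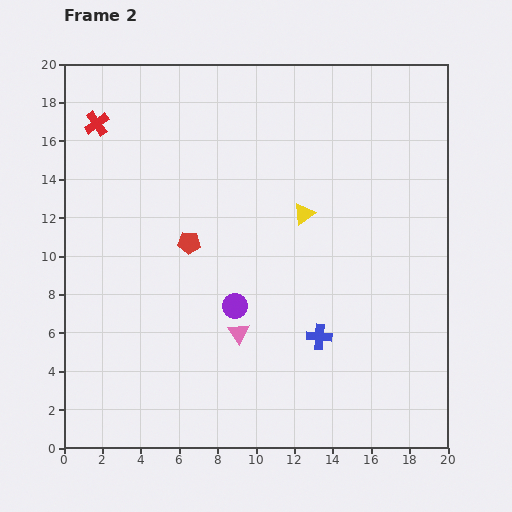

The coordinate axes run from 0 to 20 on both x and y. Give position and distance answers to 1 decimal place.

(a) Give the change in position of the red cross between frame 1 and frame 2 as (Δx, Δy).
(-0.4, 1.9)

The red cross was at (2.1, 15.0) in frame 1 and (1.7, 16.9) in frame 2.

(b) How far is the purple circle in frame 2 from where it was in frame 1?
5.5

The purple circle moved from (10.6, 12.6) to (8.9, 7.4), a distance of √(1.7² + 5.2²) ≈ 5.5.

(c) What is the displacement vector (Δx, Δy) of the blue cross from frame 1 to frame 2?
(-2.2, 0.8)

The blue cross was at (15.5, 5.0) in frame 1 and (13.3, 5.8) in frame 2.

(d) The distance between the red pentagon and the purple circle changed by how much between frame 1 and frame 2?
-6.1

Distance in frame 1: 10.2. Distance in frame 2: 4.1.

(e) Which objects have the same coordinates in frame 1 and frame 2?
the pink triangle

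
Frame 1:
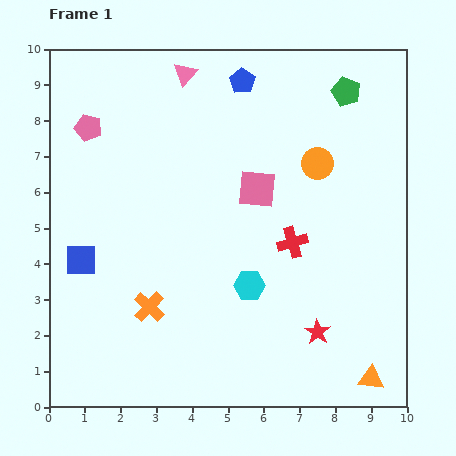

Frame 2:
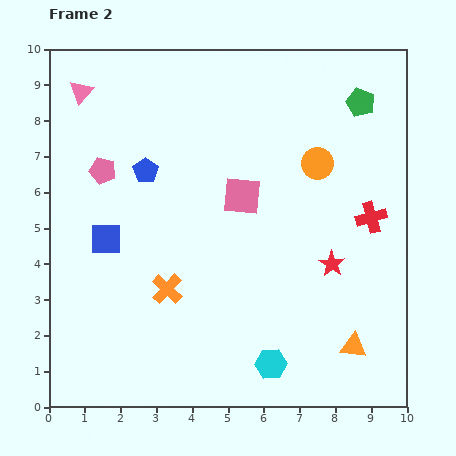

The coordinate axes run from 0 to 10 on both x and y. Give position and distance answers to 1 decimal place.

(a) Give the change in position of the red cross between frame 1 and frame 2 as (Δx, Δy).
(2.2, 0.7)

The red cross was at (6.8, 4.6) in frame 1 and (9.0, 5.3) in frame 2.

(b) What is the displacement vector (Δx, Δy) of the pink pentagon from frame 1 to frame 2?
(0.4, -1.2)

The pink pentagon was at (1.1, 7.8) in frame 1 and (1.5, 6.6) in frame 2.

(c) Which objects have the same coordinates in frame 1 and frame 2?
the orange circle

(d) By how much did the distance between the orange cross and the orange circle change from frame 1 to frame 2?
-0.7

Distance in frame 1: 6.2. Distance in frame 2: 5.5.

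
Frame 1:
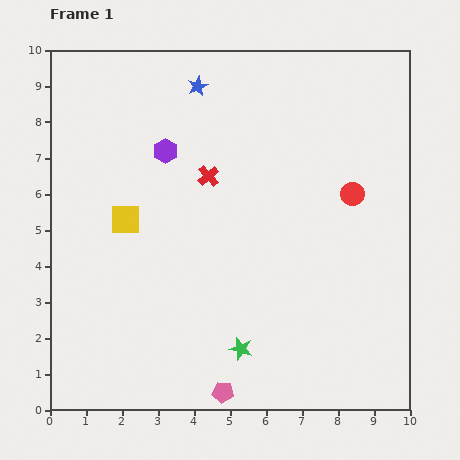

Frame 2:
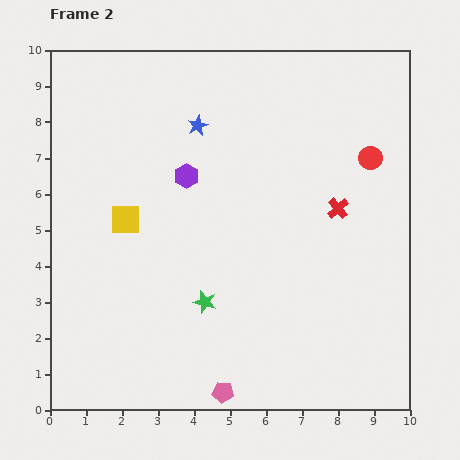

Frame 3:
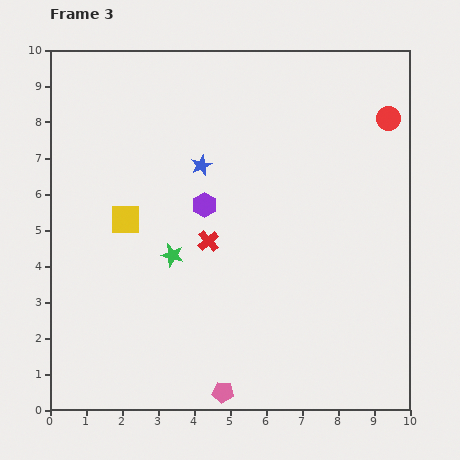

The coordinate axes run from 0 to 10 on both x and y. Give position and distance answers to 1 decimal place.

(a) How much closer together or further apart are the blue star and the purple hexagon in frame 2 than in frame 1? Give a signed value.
-0.6

Distance in frame 1: 2.0. Distance in frame 2: 1.4.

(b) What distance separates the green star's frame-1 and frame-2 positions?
1.6

The green star moved from (5.3, 1.7) to (4.3, 3.0), a distance of √(1.0² + 1.3²) ≈ 1.6.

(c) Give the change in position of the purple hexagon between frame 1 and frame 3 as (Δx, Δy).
(1.1, -1.5)

The purple hexagon was at (3.2, 7.2) in frame 1 and (4.3, 5.7) in frame 3.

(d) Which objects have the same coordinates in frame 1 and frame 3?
the pink pentagon, the yellow square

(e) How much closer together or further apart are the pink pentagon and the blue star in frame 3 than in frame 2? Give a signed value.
-1.1

Distance in frame 2: 7.4. Distance in frame 3: 6.3.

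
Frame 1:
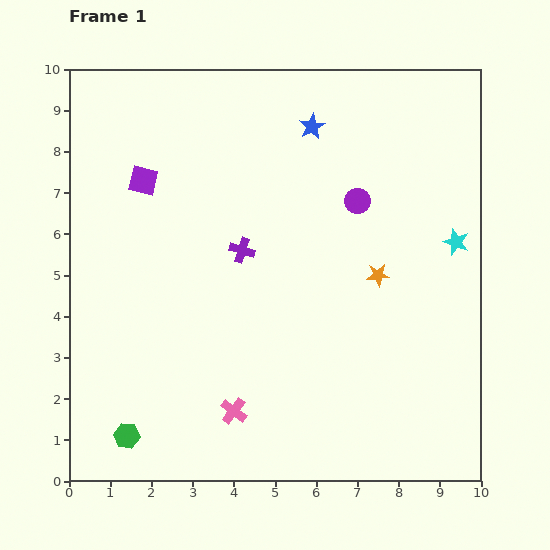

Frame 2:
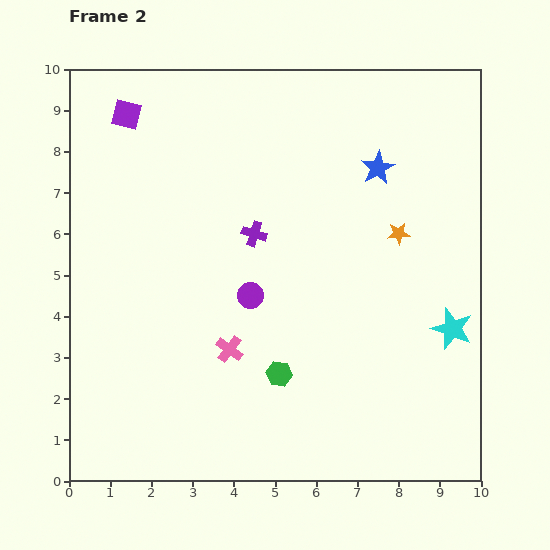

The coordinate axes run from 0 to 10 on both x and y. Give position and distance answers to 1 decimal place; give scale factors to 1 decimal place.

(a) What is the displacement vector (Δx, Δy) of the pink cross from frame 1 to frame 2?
(-0.1, 1.5)

The pink cross was at (4.0, 1.7) in frame 1 and (3.9, 3.2) in frame 2.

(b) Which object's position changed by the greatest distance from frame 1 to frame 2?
the green hexagon

(moved 4.0; next 3.5)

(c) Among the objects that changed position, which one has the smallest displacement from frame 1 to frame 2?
the purple cross

(moved 0.5)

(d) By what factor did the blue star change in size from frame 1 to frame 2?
1.3×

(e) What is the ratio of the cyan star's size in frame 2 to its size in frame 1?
1.6×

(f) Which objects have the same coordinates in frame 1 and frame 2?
none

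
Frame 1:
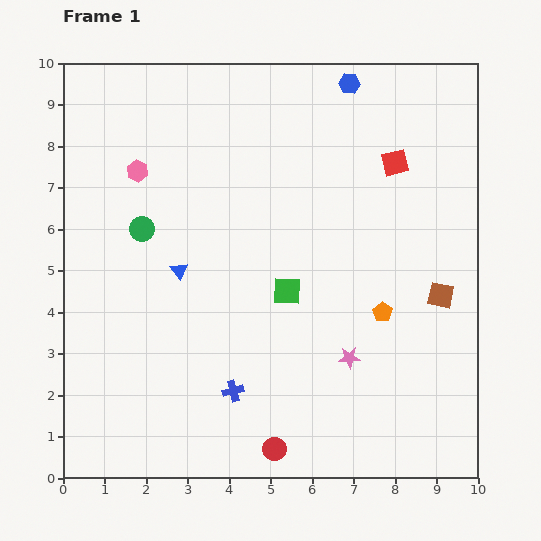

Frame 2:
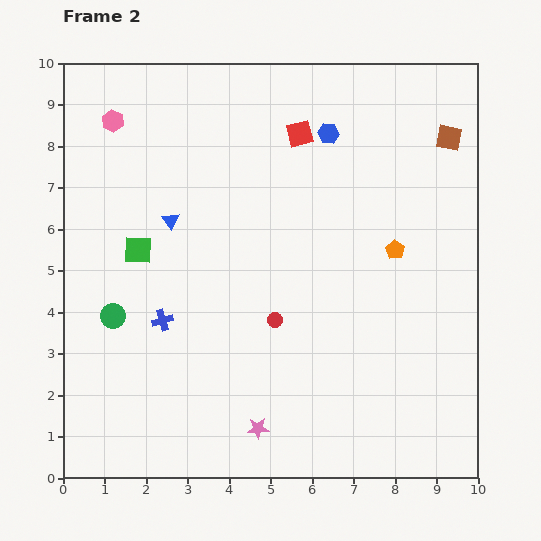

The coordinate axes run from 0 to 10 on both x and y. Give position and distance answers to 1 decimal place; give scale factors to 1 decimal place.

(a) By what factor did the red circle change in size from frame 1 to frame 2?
0.6×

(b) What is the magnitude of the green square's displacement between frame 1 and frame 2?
3.7

The green square moved from (5.4, 4.5) to (1.8, 5.5), a distance of √(3.6² + 1.0²) ≈ 3.7.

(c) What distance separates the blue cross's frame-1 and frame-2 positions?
2.4

The blue cross moved from (4.1, 2.1) to (2.4, 3.8), a distance of √(1.7² + 1.7²) ≈ 2.4.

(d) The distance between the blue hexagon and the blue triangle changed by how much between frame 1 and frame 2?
-1.8

Distance in frame 1: 6.1. Distance in frame 2: 4.3.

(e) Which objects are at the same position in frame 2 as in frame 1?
none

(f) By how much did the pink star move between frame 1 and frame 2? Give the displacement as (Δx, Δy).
(-2.2, -1.7)

The pink star was at (6.9, 2.9) in frame 1 and (4.7, 1.2) in frame 2.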